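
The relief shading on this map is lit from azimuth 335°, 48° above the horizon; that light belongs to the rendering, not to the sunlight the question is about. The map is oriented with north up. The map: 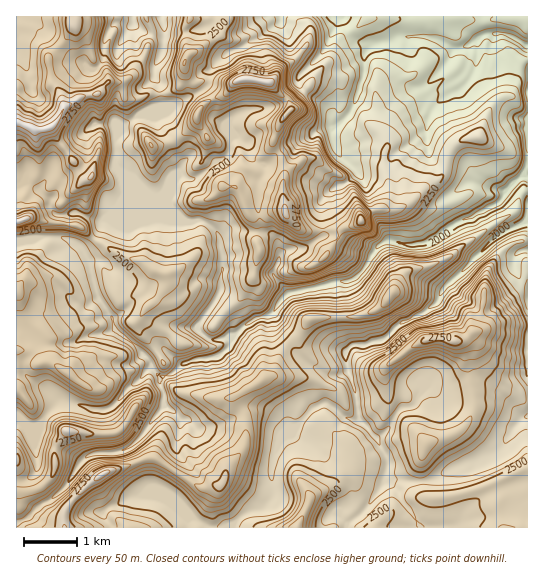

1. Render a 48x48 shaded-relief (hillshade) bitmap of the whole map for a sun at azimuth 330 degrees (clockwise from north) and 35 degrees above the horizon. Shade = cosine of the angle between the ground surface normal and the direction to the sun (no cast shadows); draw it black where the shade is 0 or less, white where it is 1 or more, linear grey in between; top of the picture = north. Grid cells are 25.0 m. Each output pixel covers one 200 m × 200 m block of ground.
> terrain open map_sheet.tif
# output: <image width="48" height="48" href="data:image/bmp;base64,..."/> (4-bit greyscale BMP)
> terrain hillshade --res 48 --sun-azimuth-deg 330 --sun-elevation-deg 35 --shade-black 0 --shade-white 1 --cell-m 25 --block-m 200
<image width="48" height="48" href="data:image/bmp;base64,Qk32BAAAAAAAAHYAAAAoAAAAMAAAADAAAAABAAQAAAAAAIAEAAATCwAAEwsAABAAAAAAAAAAAAAAABEREQAiIiIAMzMzAERERABVVVUAZmZmAHd3dwCIiIgAmZmZAKqqqgC7u7sAzMzMAN3d3QDu7u4A////AHzLl5qry7qZhUR7ze6ySZnMmJh4iJmamUjNpGibu7qZhTJYq97UJ4isqZiHeImZmWRs5xNXmqmYZUEleavJM2iLyqmYiIiZmZhD3mASWIh2aHMTaJmrhWd4u6u7u6mZiYuzTugQE1VXq6cyWKq7qYd3mpiKvMzKmEnIKO/ZUjWKzMpiR6zLqpiHiYY0eavNylnKMp3u7IebzNyUJpvLqpmIiZhCNXir3YnLQAI0ruqbvN22NYqqmZmJmZqFM0aJvKm8dDMwB+yau8y5RYmZmaqZmqqphURom5et27vLEK2qqZqpVXiZmaqne7u7umRWioWM3MveoBu4h3eJZWeJqYmYeLuqu5ZVd2ZpqXVs5waWZ3d3VEZ3iXiZdpqpqqhmZ1h4dUQk3meJq7unQyRmZ3mZd4mZmZh2eIdmVnh0bLrN3d3blURXiJqYZniZmZdmeJdWeJmXV6at3d7tyod4iJq6c0eIiHdlZomIupmHZ4dEm87t3KiIh5ve1xJFVWVVVYmqvLuqdmljJXvt3Ll3dnre/pICNERERJmZibu7lWeJh0fN3dp1VTRp3/2YiGVEM5mYh3iadmZ3m2Ns7e2VMyEAK//u7bhkQ4iYmYeImGZkOLU1nO7bh3ZAAG7//tqXZWeIiImHqoZlI7pTI77+3d7ZEAGe7uqIdlZ3iImImqh2UnuVMDzu7e7uswAa7utmdnZ3eImZmZh3ZVqnUxE0i83u6lMjzu52h6iJmJmpmImGZlmpZWIAACbe7ZQQK++nmMuaqZmYiZqpZVi7c3mEAABu7tyUAc/WmtyqmZiau6u7lmiqg1rMkgAb/t3uoS3qequYh2mrzLu7uHiqpkZoySAAvMzf/EO9qQEzREiqq7q7unipljM2m3AAA0RZ3tdJ3QAUV1aZmaqqmXeHdjNXrMgAAAIzat2lachXeWWJmZmYUzV3iXZXvN2lIhE0M1rcdcuYYiJ4mZmaljNpm7lWnN3LuYQkdkR8yJmYpRBIiYib3JZ5m7lmat29y7lTWIZHzJiJmmAniGeKvNuYm7hWVYu8uqumNodja3h5ibMniFRpmd25mrlUWImqqqq6ZXdlJGVXirYXiGNGl3vLqJuoV6qaqaq7hVVVQ2M0iso3mIZEdkeruWi8d5mamJq7pkRWZFQxV7t3usqXVneZqkJql5mZqIi8yoZndXqUAmmIrMzLZniZm3ACZ6uaqYiszdt3dazcIBMlWarMtUWJrNIANou6qYibzNyGVLzdogACNGiL20I1eKtSNnnKmZiKu8ynVaur24UTZnh2rbUAEUmGRWe6mZiJmrzKdZqqu92GZZqWatxyNBSpRWWrmIiJiau7pqqqmb3LpXu3WM79zGFLhnebmZh4mJqrp6qpeImr2VvLVI3+3cYmuIicqqqImpqqqarKdlaKzGnNpDfO3LyTi4ibuqqpmqq6qprMhERnvKjNymRqzLzHSqh4mpqpiIq6l5mrlkJGm6q8qqZHmrvKaLlmZ4iHd2Z4hpmqmFM2inm7eKk2mKu6eMuGZnd3d3ZURw=="/>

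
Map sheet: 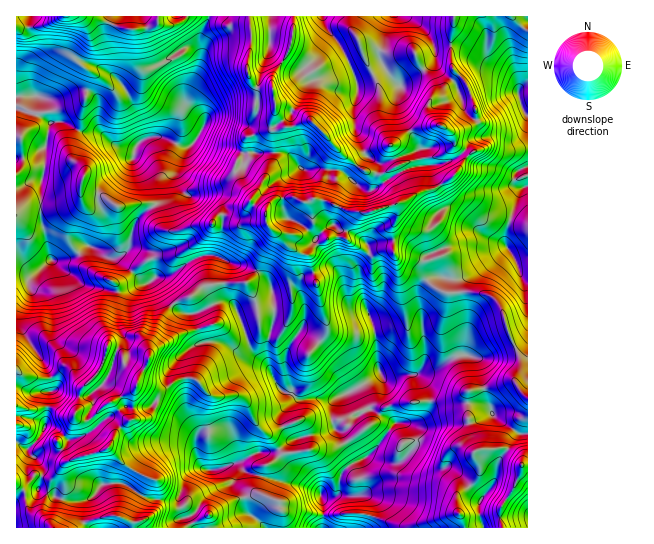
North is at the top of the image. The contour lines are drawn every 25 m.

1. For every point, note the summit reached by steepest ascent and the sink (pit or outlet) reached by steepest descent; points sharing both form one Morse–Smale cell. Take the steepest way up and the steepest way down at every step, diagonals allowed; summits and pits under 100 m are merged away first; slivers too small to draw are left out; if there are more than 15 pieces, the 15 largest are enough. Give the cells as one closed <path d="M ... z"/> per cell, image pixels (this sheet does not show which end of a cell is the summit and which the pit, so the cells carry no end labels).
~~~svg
<path d="M259 272l-2 0-4 7-7 4-24 0-20 4-8 8-15 5-6 5 8 7 14 3 8 27-13 6-9 9 0 5 6 20 0 29 10 18-2 16 1 9 5 12 4 3-10 0-7 6-7 18-6 8-30-4-18-12-8-2-18 2-11 14-8 2-19-1-24-9 4-24-8-10-6-3-1-5 16-19 4-23 0-14 5-3 0-4-3-9-11 2-23-8 1 157 344 0 6-14 0-15-4-3-27-1 3-2 1-16 6-9 21-12 18 7 14 0 4-3 13-15-1-14-8-8 15 5 27-5 17 1 26-11-7-14-6-36-8-7-14 0-23 13-19 6-13 0-9 4-8 0-4-6-27 16-15-27-21-21-16-9-5 2-10 17-2 27 3 11-2 3-3 0-7-9-8-20-1-18 6-22 2-14-4-24-3-6z"/><path d="M457 73l-14 20-9 4-6 8 0 8 9 12-24 4-19 15-25 7-14 8-9-2-40-41-24-11-7 2-4 22-23 8-1 4 2 16 16 14 0 6-14 25 14 9 2 14 6 8 0 5-10 17-6 16 11 8 4 10 3 28-8 28 0 12 5 18 11 17 3 0 2-3-3-11 2-27 12-19 19 9 21 21 15 27 27-16 4 6 8 0 9-4 13 0 5-4 5-13 0-11-6-54 8-14-13-16-19-8 19 2 11 4 7-3-1-4 2-3-8-19-18-7-8-7-3-13 23-13 14-3 16-9 11-11 8-14-13-12 0-5-4-7 8 0 15-7 2-3 0-11-11-28z"/><path d="M427 281l-8 12 6 54 0 11-5 13 14-2 23-13 9-1 8 2 5 6 6 36 7 14-26 11-17-1-23 5-16-4 6 11 0 10-13 15-4 3-14 0-18-7-16 8-11 13-3 17 26 2 4 3 0 15-5 14 140 0-2-7 1-15 15-23 5-12 0-5 7-1 0-67-12-15 0-5 4-7 0-14-13-28-4-18-10-14-19-5-27 1-12-5z"/><path d="M249 16l-39 0-7 14-3 8 0 27-13 29 0 11 17 16 0 5-9 16-6 5-7 0-15-8-12-3-13 4-7 9-2 8 23 18 1 27-21 19-8 29-13 8 31 26 9-7 12-1 8-4 22-15 10-2 10 1 16 8 10 1 14 6 8-21 8-12-1-8-5-5-2-14-14-9 14-25 0-6-16-14-2-18 2-3 23-7 0-11 4-12-3-16-2-2-16-1-7-13-1-9 4-15z"/><path d="M87 91l-10 0-18 8-13 0-7-3-21 0-2 2 0 272 6 5 17 4 12-2-6-12-18-27-7-13 0-11 11-21-3-10 9-11 16-12 10 11 7 2 15 12 37 7 23-9-30-25 13-8 8-29 21-19 0-23-11-14-13-8 1-6-19-6-12-11-4-7 0-25-6-9z"/><path d="M174 305l-7 6-12 22-6 12-1 17-9 15-4-6-10-6-4-13-14-5-7 23-15 15-18-17-5 1-11 9 2 12-5 3-3 33-5 11-12 12 1 5 6 3 8 10-4 24 24 9 19 1 8-2 11-14 18-2 8 2 18 12 30 4 6-8 7-18 7-6 10 0-4-3-5-12-1-9 2-16-10-18 0-29-6-20 0-5 9-9 13-6-8-27-2-2-10 0z"/><path d="M209 16l-23 0-5 7-8 2-15-2-5 4-14 2-22-2-28-11-27 0-23 11-22 0-1 70 23-1 7 3 13 0 18-8 10 0 6 2 6 9 1 28 15 15 19 6 8-11 16-4 24 11 7 0 6-5 9-16-1-8-16-13 0-11 13-29 0-27z"/><path d="M511 16l-56 0-2 5-2 17 1 29 13 15 4 8 7 20 0 11-6 6-19 4 4 7 0 5 13 12-8 14-11 11-16 9-14 3-23 13 3 13 8 7 18 7 9 20 24-8 41-1 6 2 2-16 14-39-6-7 0-8 3-4 10-5 0-51-3-1-6-17 0-7 9-4 0-55z"/><path d="M454 16l-63 0-6 11-2 18-4 8 5 14-27 16-12-29-18-25-4-12-29-1-1 17-4 17-17 28 3 25 12 4 19 9 43 43 6 0 14-8 22-6 22-16 24-4-9-12 0-8 6-8 7-2 15-18-5-16 0-23z"/><path d="M53 260l-4 1-20 18-1 4 3 10-11 21 1 15 20 29 8 17 2 2 11-8 5-1 18 17 15-15 7-23 14 5 4 13 10 6 4 6 9-15 1-17 6-12 9-18 9-10-13-20-6-6-8 5-24 8-32-5-8-3-12-11-7-2z"/><path d="M507 248l-28 21-14 8-32 0-5 5 19 11 36 0 10 4 6 6 10 32 11 22 0 14-4 7 0 5 11 14 1-116-7-4-5-16z"/><path d="M527 167l-9 4-3 4 0 8 6 7-14 39-2 16-6-2-41 1-24 8-1 10 4 12 4 3 24 0 14-8 28-21 9 13 5 16 4 3 3-1z"/><path d="M390 16l-67 1 4 12 18 25 12 29 27-16-5-14z"/><path d="M293 16l-44 1 2 33-4 19 2 9 6 9 17 0 0-9 19-32 2-13z"/><path d="M211 255l-14 2-30 19-12 2 18 26 21-9 12-10 16-2 24 0 7-4 4-8-14-6-10-1z"/>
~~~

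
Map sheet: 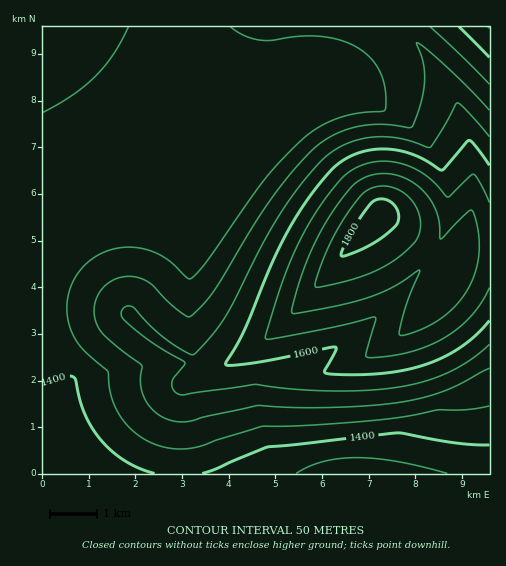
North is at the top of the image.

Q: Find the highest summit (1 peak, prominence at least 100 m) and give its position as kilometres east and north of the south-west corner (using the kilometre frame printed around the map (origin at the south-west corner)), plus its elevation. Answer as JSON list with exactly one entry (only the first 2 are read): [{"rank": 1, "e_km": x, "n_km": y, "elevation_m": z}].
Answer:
[{"rank": 1, "e_km": 7.21, "n_km": 5.61, "elevation_m": 1837}]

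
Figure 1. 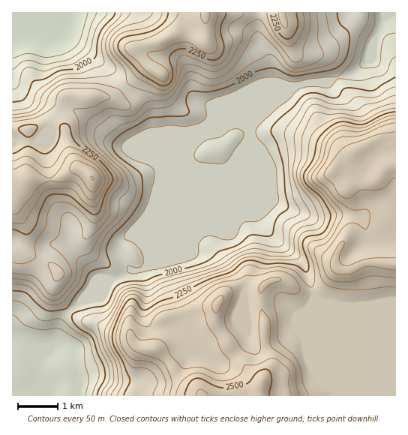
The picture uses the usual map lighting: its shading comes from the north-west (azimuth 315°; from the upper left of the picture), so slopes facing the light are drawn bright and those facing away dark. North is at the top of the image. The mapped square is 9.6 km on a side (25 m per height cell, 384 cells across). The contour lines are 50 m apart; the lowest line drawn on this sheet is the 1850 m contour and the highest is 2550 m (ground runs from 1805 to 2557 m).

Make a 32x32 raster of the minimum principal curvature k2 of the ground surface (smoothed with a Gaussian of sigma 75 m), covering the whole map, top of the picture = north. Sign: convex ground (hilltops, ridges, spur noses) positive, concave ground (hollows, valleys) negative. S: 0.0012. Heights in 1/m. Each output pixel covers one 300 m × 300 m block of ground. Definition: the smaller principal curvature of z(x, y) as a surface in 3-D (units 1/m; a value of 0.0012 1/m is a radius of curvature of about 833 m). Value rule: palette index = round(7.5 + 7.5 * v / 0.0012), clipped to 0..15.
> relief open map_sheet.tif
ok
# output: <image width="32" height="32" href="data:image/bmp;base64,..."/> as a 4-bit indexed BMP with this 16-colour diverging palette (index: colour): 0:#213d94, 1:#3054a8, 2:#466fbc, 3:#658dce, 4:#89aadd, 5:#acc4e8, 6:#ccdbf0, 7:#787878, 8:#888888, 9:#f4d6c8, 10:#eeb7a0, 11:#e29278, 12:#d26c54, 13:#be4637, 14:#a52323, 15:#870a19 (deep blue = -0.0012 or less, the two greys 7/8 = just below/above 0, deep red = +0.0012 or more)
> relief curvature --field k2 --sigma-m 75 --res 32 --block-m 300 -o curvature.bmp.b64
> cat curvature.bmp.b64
<image width="32" height="32" href="data:image/bmp;base64,Qk12AgAAAAAAAHYAAAAoAAAAIAAAACAAAAABAAQAAAAAAAACAAATCwAAEwsAABAAAAAAAAAAlD0hAKhUMAC8b0YAzo1lAN2qiQDoxKwA8NvMAHh4eACIiIgAyNb0AKC37gB4kuIAVGzSADdGvgAjI6UAGQqHAHd2dSd4dUeKhnZlV0dnd3eHd3YyM0RESmNFp2c1d3d3h3eFQ0VTRzIjVleIF3d3d4d2dCVoiHVWVlU1Y0d3d3dmVUEmmlh1d1iCVEVnd3d3ZVQ2UnpjRnVlM2hGd3d3d2d1NpJJNJd0dTVnRnd3d3dVRRAgKUGHZZgkdkVXdlZnVHxgVAlwdnaaQ3VHRERWVFRppRYAE4d2iUV4iQJnZmaGaKQ0YyEANFVbV6YFuIZ4h2dDdUV3dSACWXRAB5VHd1VEVoQmZ3d1cxNCApdYREU3ZlZlMXd3d1U0QzaDSGZ3d3ZDR3Mnd3d3dUV1IDRWd5ZUI2ZHNXd3d3dzQSQhRneIU0WVBnJ3d3d3diYyenVWeFZTqjVjd3d3d3YjaGh2hXpUdqtlRXd3d3d1FYqmZoVoM4mHQSV3dmZ3dDU0ZnVoM0NVMAJ3d3aYZ3RmZIiHZlZlUyJCR3d3ZoZWZnSaZnd4ZpZGZTIzRXdnR3Z0SVOJM0ZTVUmEdodnd3NliUUSR0JGZpd3RFNDNXd3M4hBVlRFWaeXUkNkBFMTd3IRF3VHSCWGRDI26QV4dSMAAAA2VUlFVGICd2MFZ1Z0TId2EjZEQzUxenMhJ6lUYVd3mXJHZWZUVqx2h0imZSF1RXhzOHd3Y1V3VWhGZEQFumVWZid3eHRDESIkWJVnFph2ZXkl"/>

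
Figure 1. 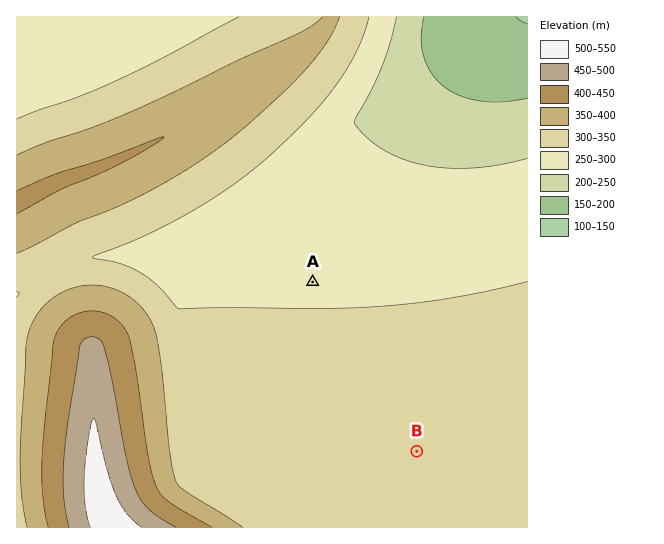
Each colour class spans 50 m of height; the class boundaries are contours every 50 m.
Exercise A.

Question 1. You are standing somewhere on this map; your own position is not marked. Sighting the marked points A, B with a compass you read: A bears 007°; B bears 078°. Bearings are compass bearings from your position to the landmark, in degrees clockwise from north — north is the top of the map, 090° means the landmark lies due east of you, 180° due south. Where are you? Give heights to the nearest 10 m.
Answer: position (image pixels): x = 289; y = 479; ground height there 320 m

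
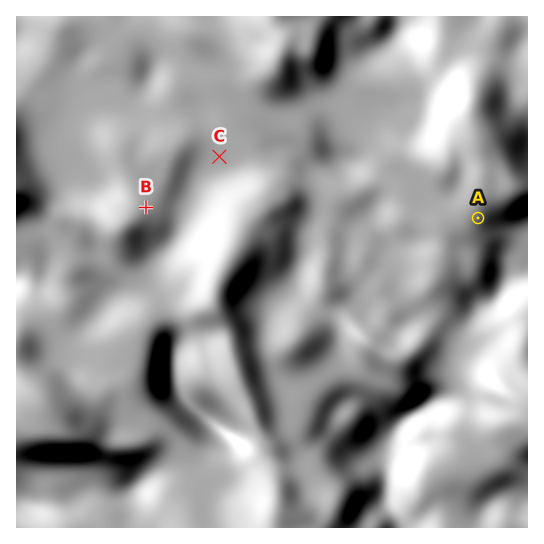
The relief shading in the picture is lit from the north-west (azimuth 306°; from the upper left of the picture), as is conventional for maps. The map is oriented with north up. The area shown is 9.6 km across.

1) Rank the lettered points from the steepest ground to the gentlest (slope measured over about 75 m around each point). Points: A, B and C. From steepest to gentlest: A B C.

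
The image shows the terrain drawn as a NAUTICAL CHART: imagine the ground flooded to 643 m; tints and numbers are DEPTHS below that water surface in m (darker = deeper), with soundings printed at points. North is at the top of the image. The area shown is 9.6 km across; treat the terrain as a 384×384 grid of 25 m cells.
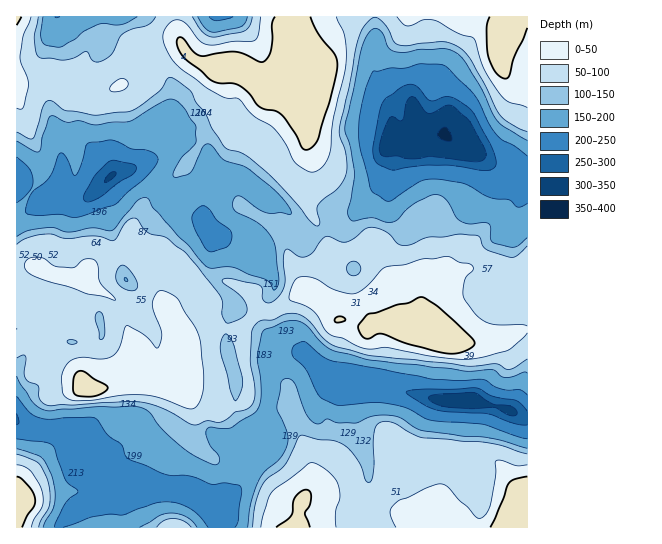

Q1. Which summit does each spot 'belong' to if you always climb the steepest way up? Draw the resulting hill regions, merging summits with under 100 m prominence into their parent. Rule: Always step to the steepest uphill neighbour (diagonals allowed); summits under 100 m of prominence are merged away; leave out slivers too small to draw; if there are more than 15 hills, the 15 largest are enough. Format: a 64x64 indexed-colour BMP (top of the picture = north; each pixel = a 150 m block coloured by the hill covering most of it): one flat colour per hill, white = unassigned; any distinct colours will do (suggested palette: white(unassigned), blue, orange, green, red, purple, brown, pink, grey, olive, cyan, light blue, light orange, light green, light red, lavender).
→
<image width="64" height="64" href="data:image/bmp;base64,Qk12CAAAAAAAAHYAAAAoAAAAQAAAAEAAAAABAAQAAAAAAAAIAAATCwAAEwsAABAAAAAAAAAA////ALR3HwAOf/8ALKAsACgn1gC9Z5QAS1aMAMJ34wB/f38AIr28AM++FwDox64AeLv/AIrfmACWmP8A1bDFAGZmZ3d3d3d3d3d3d3VVVVVVVVVVVVVVVVVVVVVVVVVVZmZmd3d3d3d3d3d3dVVVVVVVVVVVVVVVVVVVVVVVVVVmZmZnd3d3d3d3d3dEVVVVVVVVVVVVVVVVVVVVVVVVVWZmZmZmZ3d3d3d3RERFVVVVVVVVVVVVVVVVVVVVVVVVZmZmZmZmZ3d3d0REREVVVVVVVVVVVVVVVVVVVVVVVVVmZmZmZmZmRERERERERFVVVVVVVVVVVVVVVVVVVVVVVWZmZmZmZmREREREREREVVVVVVVVVVVVVVVVVVVVVVVVZmZmZmZmRERERERERERFVVVVVVVVVVVVVVVVVVVVVVVmZmZmZmREREREREREREVVVVVVVVVVVVVVVVVVVVVVVWZmZmYzM0RENERERERERVVVVVVVVVVVVVVVVVVVVVVVZmZmZjMzMzMzRERERERDJVVVVVVVVVVVVVVVVVVVVVVmZmZjMzMzMzM0RERDMzIiVVVVVVVVVVVVVVVVVVVVVWYzZmMzMzMzMzMzMzMzMiVVVVVVVVVVVVVVVVVVVVVVMzMzMzMzMzMzMzMzMzMiJVVVVVVVVVVVVVVVVVVVVVUzMzMzMzMzMzMzMzMzMyIlVVVVVVVVVVVVVVVVVVVVIjMzMzMzMzMzMzMzMzMyIiVVVVVVVVVVVVVVVVVVUiIiMzMzMzMzMzMzMzMzMzIiIlVVVVVVVVVVVVIiIiIiIiIzMzMzMzMzMzMzMzMzMiIiVVVVVVVVVVIiIiIiIiIiIjMzMzMzMzMzMzMzMzMyIiJVVVVVIiIiIiIiIiIiIiIiMzMzMzMzMzMzMzMzMzIiIlVVVVIiIiIiIiIiIiIiIiIzMzMzMzMzMzMzMzMzMiIiVVVVIiIiIiIiIiIiIiIiIjMzMzMzMzMzMzMzMzMyIiIlVVIiIiIiIiIiIiIiIiIiMzMzMzMzMzMzMzMzMyIiIiIiIiIiIiIiIiIiIiIiIiIzMzMzMzMzMzMzMzMzIiIiIiIiIiIiIiIiIiIiIiIiIjMzMzMzMzMzMzMzMzMiIiIiIiIiIiIiIiIiIiIiIiIiMzMzMzMzMzMzMzMzMyIiIiIiIiIiIiIiIiIiIiIiIiIzMzMzMzMzMzMzMzMzMiIiIiIiIiIiIiIiIiIiIiIiIjMzMzMzMzMzMzMzMzMyIiIiIiIiIiIiIiIiIiIiIiIiMzMzMzMzMzMzMzMzMzIiIiIiIiIiIiIiIiIiIiIiIiIzMzMzMzMzMzMzMzMzIiIiIiIiIiIiIiIiIiIiIiIiIjMzMzMzMzMzMzMzMzIiIiIiIiIiIiIiIiIiIiIiIiIiMzMzMzMzMzMzMzMzMiIiIiIiIiIiIiIiIiIiIiIiIiIzMzMzMzMzMzMzMzMyIiIiIiIiIiIiIiIiIiIiIiIiIjMzMzMzMzMzMzMzMzIiIiIiIiIiIiIiIiIiIiIiIiIiMzMzMzMzMzMzMzMzIiJEIiIiIiIiIiIiIiIiIiIiIiIzMzMzMzMzMzMzMzMiREIiIiIiIiIiIiIiIiIiIiIiIjMzMzMzMzMzMzMzMyREQiIiIiIiIiIiIiIiIiIiIiIiMzMzMzMzMzMzMzMzRERCIiIiERIiIiIiREQiIiIiIiIzMzMzMzMzMzMzMzREREQiIiEREREiIiRERERCIiIiIkMzMzMzMzMzMzMzREREREIiERERERIiJEREREQiIiIkREMzMzMzMzMzM0REREREQiERERERESIkREREREIiIiREQREREzMzMzM0RERERERBEREREREREiRERERERCIiJEERERERMzMzNERERERERBERERERERESJEREREREIiIkERERERETMzNEREREEREREREREREREREkRERERERCIiQRERERERETNEREREQRERERERERERERESREREREREIiJBERERERERERRERERBERERERERERERERJEREREREQkREEREREREREREUREREEREREREREREREREUREREREREREQRERERERERERFEREERERERERERERERERRERERERERERBERERERERERERERERERERERERERERERERFEREREREREERERERERERERERERERERERERERERERERERREREREREQRERERERERERERERERERERERERERERERERRERERERERBERERERERERERERERERERERERERERERERFEREREREREEREREREREREREREREREREREREREREREREUREREREREQRERERERERERERERERERERERERERERERFERERERERERBERERERERERERERERERERERERERERERFEREREREREREERERERERERERERERERERERERERERERFEREREREREREQRERERERERERERERERERERERERERERFERERERERERERBEREREREREREREREREREREREREREREUREREREREREREERERERERERERERERERERERERERERERREREREREREREQRERERERERERERERERERERERERERERFERERERERERERBEREREREREREREREREREREREREREREUREREREREREREERERERERERERERERERERERERERERERREREREREREREQRERERERERERERERERERERERERERERFERERERERERERBEREREREREREREREREREREREREREREURERERERERERE"/>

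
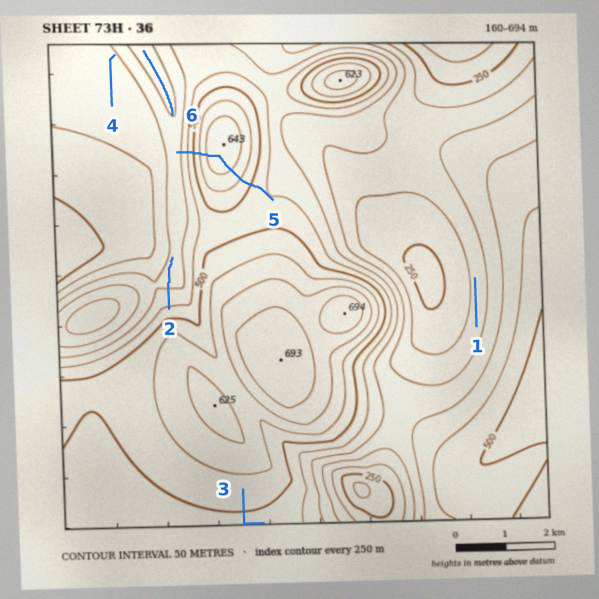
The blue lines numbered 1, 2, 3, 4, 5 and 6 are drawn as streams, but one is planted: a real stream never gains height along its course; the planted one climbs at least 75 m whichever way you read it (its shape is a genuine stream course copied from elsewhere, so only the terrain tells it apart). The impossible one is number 5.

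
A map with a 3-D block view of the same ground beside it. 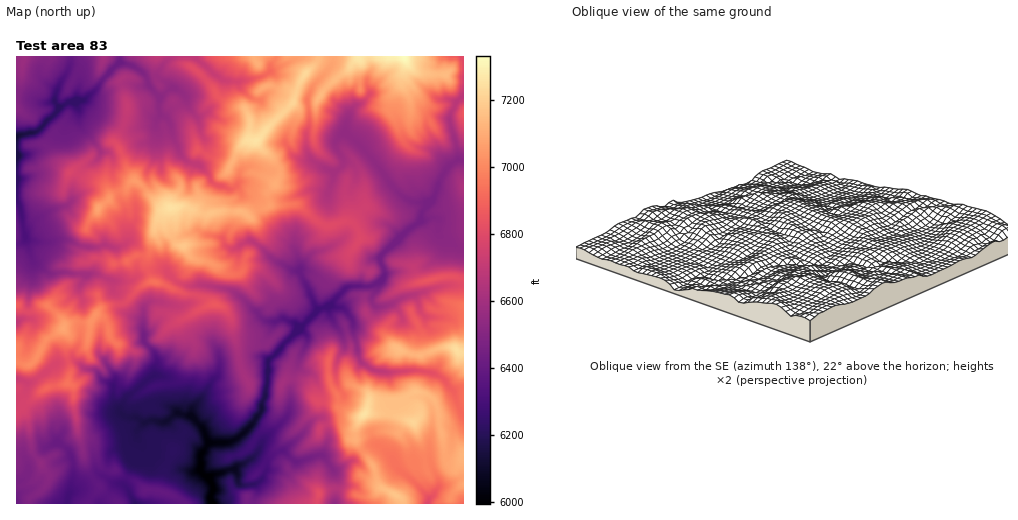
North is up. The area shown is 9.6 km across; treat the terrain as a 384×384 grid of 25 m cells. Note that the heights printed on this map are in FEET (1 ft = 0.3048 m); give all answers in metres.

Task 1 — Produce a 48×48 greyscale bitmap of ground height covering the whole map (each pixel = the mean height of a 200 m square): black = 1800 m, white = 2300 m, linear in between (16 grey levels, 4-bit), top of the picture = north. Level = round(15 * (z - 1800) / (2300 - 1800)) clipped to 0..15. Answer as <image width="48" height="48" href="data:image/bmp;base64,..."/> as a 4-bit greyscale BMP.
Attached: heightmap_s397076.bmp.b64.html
<image width="48" height="48" href="data:image/bmp;base64,Qk32BAAAAAAAAHYAAAAoAAAAMAAAADAAAAABAAQAAAAAAIAEAAATCwAAEwsAABAAAAAAAAAAAAAAABEREQAiIiIAMzMzAERERABVVVUAZmZmAHd3dwCIiIgAmZmZAKqqqgC7u7sAzMzMAN3d3QDu7u4A////AFVURERERDREREMRM1VWd3iHaJqru6mZqlVVRERERERERDIRM0RFZneHeJq7u6mZqlVVVEREREQzMyIRMjM0Vmd2aJq7qpqpq1VmVURERDMzMiERIjREVWZmZ5q6qaqqu1VlVVVUQzMzMyEjMiNEVVVmZ4q6mqqqu1ZVVVVUMzMzMyESMzM0RWVWeaqqqqqru2ZVVWVUMzMzMzIREjM0VWZmirqqqqqru2ZlVWZUMzMzMzISIiM0VlZ3m7qqu7urundmVnZDMzIiIyIjMyJERWZ3m7u7u8u7qod2ZnVDMyMiIiIjNEM1VWd4q8zLvMy7qYh3Z3ZDMzMzIiIzRVQ1VWeJqrzLu8y7qYiIiIdUMzMzMzM0RWU1ZWiJmqzLu7u6mYiZmZdkNDMzMzM0RWZFZneJmquqq7uqmYiImZhlREMzNEREVmZEZmeJmpmYmaqZmpqYiYdmVVQzRFVUVmZEZmeJiYiIiImZq6qpiIiGd2ZEVWZlVmVDVmeJiHiaqquqvKqpmZmImXZVZmZlZmZURVZ4d2iru7u7zJmqqqqZmXVnd3dmZ2ZlRFVnZmeauqqqu5maq6qpmHVnd3dmd2ZVVDRWVVeJmZmZqoiJqqqqmHZ3iId3d2ZVRERVVVZ4iJmZmYiZqpmqiHZ3eIiIh2VVVVRERGdneJiZmYiamYiZiId3d4iJh2ZmZVRERWZmd4iJmXd4mIiYiIh4iIiIdmdmZlRVRWZnd3eImWZniHeIeImZmId3d4d3ZlVWVVVVeIiIiFVWZnZ3iIiZiZiZmZh3ZVVmZ3ZlZ4iIiFVVZ3d4mZmYiaqqqZh2ZVVneHdld3d3d1RVZniIiZmZmruqmZh2ZmZ3iIdlZ3dmZkRVVmd3eImqq7upmIh3dmd3eId1VmZmZkRVVniIiIm7u7upmYiHdmd4eIiGVWZmZkRVVomYmIm8y7qqqpmYd3eIiIh3ZVVmZkRVZ4mpmZm8zLu7urupiIiIiIh3ZlVVZkVVZnmqmZm8zMy7u7uqmZiHeIh3ZmVWZkVWZniqqZq8zLu7uqqqqZh3d4h3ZlVVZkVmd3iaqqq7u6uqmaq7qoh3d3d2ZmZVZjVmeIiZmqqqqqqZmaq7uph3d3dmZmZlZkVWeIiJmamYmYiKuqq7uoh3d3dmZmZlZjVWd4h4iZiIiHeJq6q7qYd3dnZmZ3dmVjRVZmd3iId3d4iJq7u7qYeHZmZmeIh2ZjVVVVZniHdmd4iJq8zLqYiHZmZniZh3diNFVVVnh3dmZ4iJq8zLqpiHZmZnmamId0Q0VVVWd3dmZ3eJmrzMuqmXZmZ4qqmYeFVDRERVZ3ZmZ3eImru8y6modneKqqqYeFVUMzRVZ3ZmZmeImrurzLqph3iaqrqpeFVUNDNFZ3ZmZmeJmqqrvLq6mIiau7qYh1VURERFZ2ZmZmeIiJq7u7q7qqmau7qqqGVVRFVVZ2ZmZniIiImqq8u7u7qrvLu7uWZVVFVlVmVmd4iIiZqpq8y7vMu8zMy7uWZVVVVmVWZ3d4eJmau6q7u7vMzMzcy6qQ=="/>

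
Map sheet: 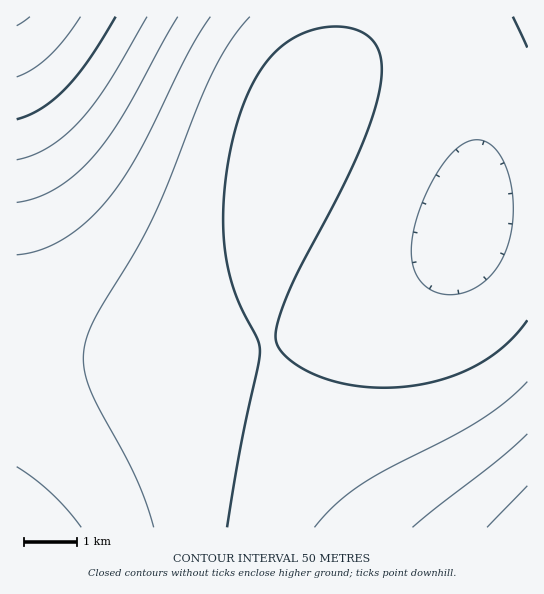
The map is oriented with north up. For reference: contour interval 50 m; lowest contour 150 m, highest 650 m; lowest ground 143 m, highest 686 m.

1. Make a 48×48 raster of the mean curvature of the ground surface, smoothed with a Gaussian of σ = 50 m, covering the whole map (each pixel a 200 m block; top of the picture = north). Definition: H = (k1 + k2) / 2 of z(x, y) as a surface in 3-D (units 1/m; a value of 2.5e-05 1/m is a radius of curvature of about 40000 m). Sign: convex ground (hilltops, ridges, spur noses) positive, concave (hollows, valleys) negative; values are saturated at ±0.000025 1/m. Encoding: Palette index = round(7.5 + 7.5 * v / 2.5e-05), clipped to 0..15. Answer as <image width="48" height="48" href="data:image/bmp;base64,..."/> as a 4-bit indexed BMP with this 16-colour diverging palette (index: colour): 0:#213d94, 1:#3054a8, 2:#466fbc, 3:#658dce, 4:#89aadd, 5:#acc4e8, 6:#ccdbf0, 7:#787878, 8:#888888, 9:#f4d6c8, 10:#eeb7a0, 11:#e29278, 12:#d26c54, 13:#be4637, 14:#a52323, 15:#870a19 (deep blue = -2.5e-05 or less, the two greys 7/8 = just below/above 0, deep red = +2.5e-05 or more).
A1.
<image width="48" height="48" href="data:image/bmp;base64,Qk32BAAAAAAAAHYAAAAoAAAAMAAAADAAAAABAAQAAAAAAIAEAAATCwAAEwsAABAAAAAAAAAAlD0hAKhUMAC8b0YAzo1lAN2qiQDoxKwA8NvMAHh4eACIiIgAyNb0AKC37gB4kuIAVGzSADdGvgAjI6UAGQqHAHd3d3d3d3d3eIiIiIiIiIiIiIiIiHd3d3eIiIiIiIiIiIiIiIiIiIiIh3d3d3d3d4iIiIiIiIiIiIiIiIiIiHd3d3d3d3d3ZoiIiIiIiIiIiIiIiIiId3d3d3d3d3ZmZoiIiIiIiIiIiIiIiIiHd3d3d3d3ZmZmZoiIiIiIiIiIiIiIiIiHd3d3d3ZmZmZmVYiIiIiIiIiIiIiIiIiHd3d3dmZmZmZVVYiIiIiIiIiIiIiIiIiHd3d2ZmZmZVVVVIiIiIiIiIiIiIiIiIiHd3dmZmZlVVVURIiIiIiIiIiIiIiIiIiHd3dmZmVVVVRERIiIiIiIiIiIiIiIiIiHd3ZmZlVVVEREM4iIiIiIiIiIiIiIiIiHd3ZmZVVVREQzM4iIiIiIiIiIiIiIiIiHd3ZmVVVEREMzMoiImZmZmIiIiIiImYiHd2ZmVVREQzMyIoiJmZmZmZmZmZmZmZiHd2ZlVVREMzMiIYiJmZmZmZmZmZmZmZiHd2ZlVURDMyIiEYiJmZmZmZmZmZmZmZiId2ZlVEQzMiIREIiJmZmZmZmZmZmZmZmId2ZVVEQzIiERAIiJmZmZmZmZmZmZmZmId2ZVVEMyIhEQAIiJmZmZmZmZmZmZmpmId2ZVRDMyIREAAIiImZmZmZmZmZmqqpmId2ZVRDMiIRAAAIiImZmZmZmZmaqqqqmYd2ZVRDMiEQAAAIiImZmZmZmZqqqqqqmYd2ZVQzIhEAAAAIiIiZmZmZmqqqqqqqmYh2ZVQzIhEAAAAIiIiJmZmZmqqqqqu6qYh3ZVQzIhEAAAAHd4iIiZmZqqqqu7u7qpiHZlRDMhEAAAAGd3eIiJmZqqqru7vLupmHdlVDMiEAAAAGZnd4iImZqqq7u8zMu6mIdmVEMiEQAAAFZmd3iImZqqu7vMzcy6qYd2VUMyEQAAAFVWZ3eIiZqqu7zM3dy7qZh2ZUQyIQAAAEVVZnd4iZqqu8zN3t3LqpiHZVQyIQAAAERFVmd4iZqru8zd7u3MupmHZlQzIRAAADNEVWd4iZqrvM3e7u7cu6mIdlRDIRAAACM0VWZ3iZqrvM3e7/7dy6mYdmVDIhAAACI0RVZ3iJqrvN3u//7ty7qYd2VEMhAAABIzRFZniJqrzN3v///t3LqZh2VUMhEAABEjNFVniJqrzN7v///+3Luph3ZUMiEAAAEiNEVneJqrzN7////+3cupmHZUQyEAAAESM0VmeJqrzd7/////7cu6mHZlQyEQAAASI0VmeJqrze7/////7dy6mIdlQyIQAAABI0RWeJqrze7/////7ty6qYdlRDIQAAABIzRWeJqrze///////tzLqYdmVDIRAAABEjRWeJmrze///////u3LqZh2VDMhAAAAEjRWeImrze///////+3Luph2VUMhEAAAEjRWZ4mrze///////+3cuph3ZUMiEAAAEjNFZ4mrze///////+7cuqmHZUQyEQAAASNFZ4mrze////////7cu6mHZlQzIQAAASNFZ4mrze////////7cy6mIdlRDIg=="/>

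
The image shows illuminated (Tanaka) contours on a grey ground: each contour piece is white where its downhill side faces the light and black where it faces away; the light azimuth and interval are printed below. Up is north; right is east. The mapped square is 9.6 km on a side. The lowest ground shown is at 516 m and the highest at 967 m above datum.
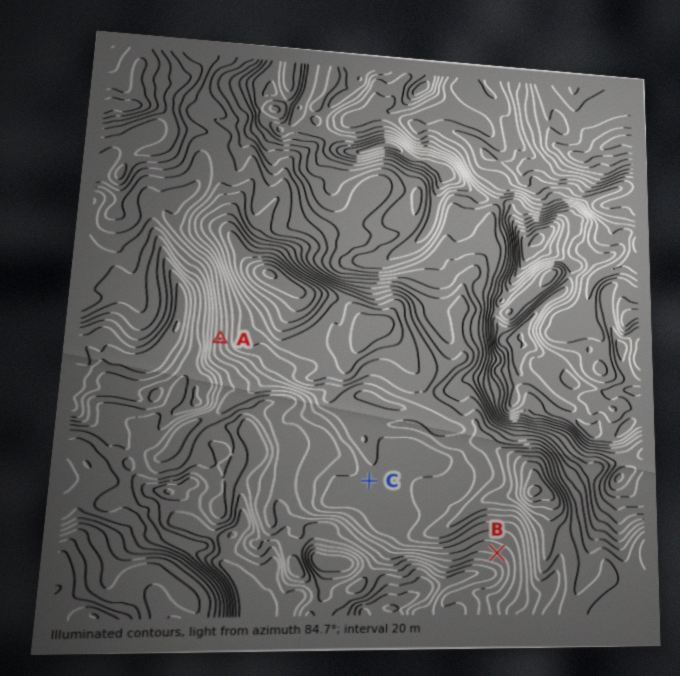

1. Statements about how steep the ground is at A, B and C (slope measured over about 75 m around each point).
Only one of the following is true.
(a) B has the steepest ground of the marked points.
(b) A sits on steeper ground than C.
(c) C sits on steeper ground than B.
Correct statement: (b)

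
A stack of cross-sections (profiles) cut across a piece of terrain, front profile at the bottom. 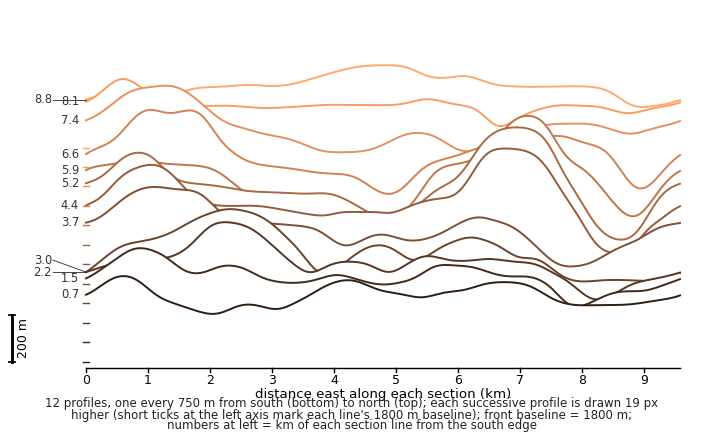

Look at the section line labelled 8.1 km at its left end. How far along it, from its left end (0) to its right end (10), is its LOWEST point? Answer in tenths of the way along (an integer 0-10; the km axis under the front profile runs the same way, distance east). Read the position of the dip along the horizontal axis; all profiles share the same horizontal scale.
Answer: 7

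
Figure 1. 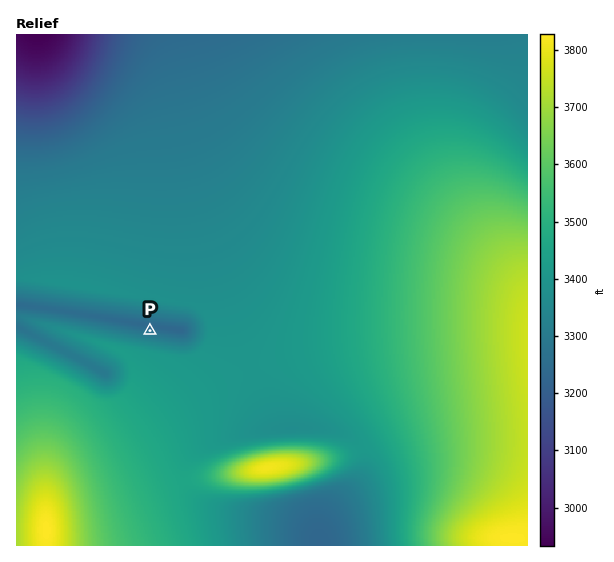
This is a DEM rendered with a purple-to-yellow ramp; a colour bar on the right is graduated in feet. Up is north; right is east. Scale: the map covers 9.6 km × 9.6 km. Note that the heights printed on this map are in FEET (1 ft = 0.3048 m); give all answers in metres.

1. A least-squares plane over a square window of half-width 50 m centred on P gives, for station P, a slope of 7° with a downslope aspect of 10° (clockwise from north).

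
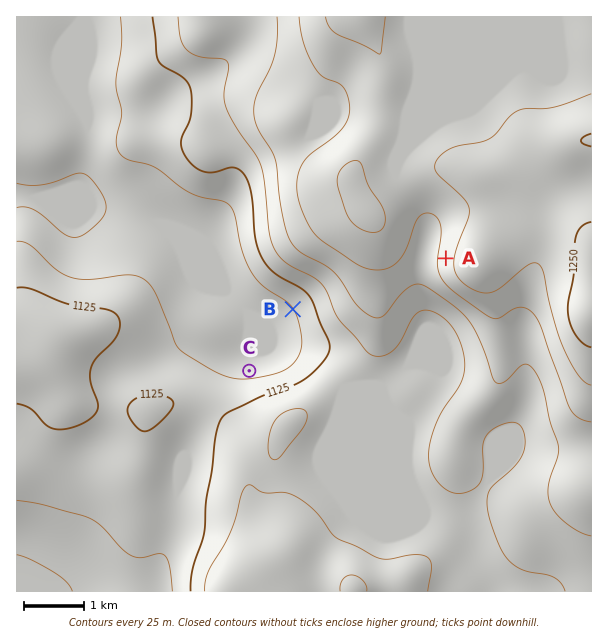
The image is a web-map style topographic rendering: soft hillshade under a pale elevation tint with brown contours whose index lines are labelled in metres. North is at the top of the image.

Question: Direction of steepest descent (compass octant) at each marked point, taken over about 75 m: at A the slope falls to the W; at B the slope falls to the SW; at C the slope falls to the N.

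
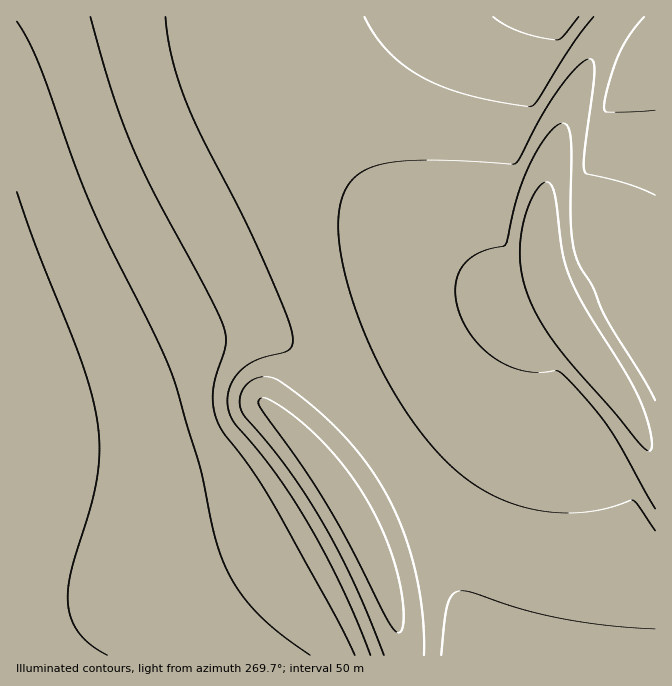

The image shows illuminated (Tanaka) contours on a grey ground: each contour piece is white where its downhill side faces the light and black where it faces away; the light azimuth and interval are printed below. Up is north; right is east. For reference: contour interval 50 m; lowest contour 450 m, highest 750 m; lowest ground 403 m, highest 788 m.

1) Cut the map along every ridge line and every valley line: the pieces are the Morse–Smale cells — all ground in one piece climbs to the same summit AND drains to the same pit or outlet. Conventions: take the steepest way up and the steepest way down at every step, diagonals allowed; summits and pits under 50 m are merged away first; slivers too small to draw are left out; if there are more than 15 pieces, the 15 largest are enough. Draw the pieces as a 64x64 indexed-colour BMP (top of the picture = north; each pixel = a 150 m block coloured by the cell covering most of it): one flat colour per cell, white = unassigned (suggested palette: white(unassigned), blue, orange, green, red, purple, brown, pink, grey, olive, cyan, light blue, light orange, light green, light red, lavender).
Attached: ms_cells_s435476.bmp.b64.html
<image width="64" height="64" href="data:image/bmp;base64,Qk12CAAAAAAAAHYAAAAoAAAAQAAAAEAAAAABAAQAAAAAAAAIAAATCwAAEwsAABAAAAAAAAAA////ALR3HwAOf/8ALKAsACgn1gC9Z5QAS1aMAMJ34wB/f38AIr28AM++FwDox64AeLv/AIrfmACWmP8A1bDFACIiIiIiIiIiIiIiIiIiIiIiIiImZmZmMzMzMzMzMzMzIiIiIiIiIiIiIiIiIiIiIiIiIiZmZmMzMzMzMzMzMzMiIiIiIiIiIiIiIiIiIiIiIiIiZmZmYzMzMzMzMzMzMyIiIiIiIiIiIiIiIiIiIiIiIiJmZmZjMzMzMzMzMzMzIiIiIiIiIiIiIiIiIiIiIiIiImZmZmMzMzMzMzMzMzMiIiIiIiIiIiIiIiIiIiIiIiImZmZmMzMzMzMzMzMzMyIiIiIiIiIiIiIiIiIiIiIiIiZmZmYzMzMzMzMzMzMzIiIiIiIiIiIiIiIiIiIiIiIiJmZmZjMzMzMzMzMzMzMiIiIiIiIiIiIiIiIiIiIiIiJmZmZjMzMzMzMzMzMzMyIiIiIiIiIiIiIiIiIiIiIiImZmZmMzMzMzMzMzMzMzIiIiIiIiIiIiIiIiIiIiIiIiZmZmYzMzMzMzMzMzMzMiIiIiIiIiIiIiIiIiIiIiIiZmZmYzMzMzMzMzMzMzMyIiIiIiIiIiIiIiIiIiIiIiJmZmZjMzMzMzMzMzMzMzIiIiIiIiIiIiIiIiIiIiIiJmZmZjMzMzMzMzMzMzMzMiIiIiIiIiIiIiIiIiIiIiImZmZmMzMzMzMzMzMzMzMyIiIiIiIiIiIiIiIiIiIiImZmZmMzMzMzMzMzMzMzMzIiIiIiIiIiIiIiIiIiIiIiZmZmYzMzMzMzMzMzMzMzMiIiIiIiIiIiIiIiIiIiIiIiZmYzMzMzMzMzMzMzMzMyIiIiIiIiIiIiIiIiIiIiIiImYzMzMzMzMzMzMzMzMzIiIiIiIiIiIiIiIiIiIiIiIiIjMzMzMzMzMzMzMzMzMiIiIiIiIiIiIiIiIiIiIiIiIhEzMzMzMzMzMzMzMzMyIiIiIiIiIiIiIiIiIiIiIiIhEREzMzMzMzMzMzMzM3IiIiIiIiIiIiIiIiIiIiIiIhERERMzMzMzMzMzMzMzciIiIiIiIiIiIiIiIiIiIiIiERERETMzMzMzMzMzMzdyIiIiIiIiIiIiIiIiIiIiIiEREREREzMzMzMzMzMzd3IiIiIiIiIiIiIiIiIiIiIiERERERERMzMzMzMzMzN3cRERIiIiIiIiIiIiIiIiIiERERERERETMzMzMzMzN3dxEREREiIiIiIiIiIiIiIiEREREREREREzMzMzMzN3d3ERERERESIiIiIiIiIiIiERERERERERETMzMzMzM3d3cRERERERERIiIiIiIiIiEREREREREREREzMzMzM3d3dxERERERERERIiIiIiIiERERERERERERERMzMzM3d3d3ERERERERERERIiIiIhEREREREREREREREzMzM3d3d3cRERERERERERERERERERERERERERERERERMzMzV3d3dxEREREREREREREREREREREREREREREREREzMzVVV3d3EREREREREREREREREREREREREREREREREREzVVVVVVURERERERERERERERERERERERERERERERERERFVVVVVVREREREREREREREREREREREREREREREREURBEVVVVVVVEREREREREREREREREREREREREREREREURERFVVVVVVURERERERERERERERERERERERERERERFEREREVVVVVVVRERERERERERERERERERERERERERERFERERERVVVVVVVERERERERERERERERERERERERERERRERERERFVVVVVVURERERERERERERERERERERERERERREREREREVVVVVVVRERERERERERERERERERERERERERRERERERERVVVVVVVEREREREREREREREREREREREREURERERERERFVVVVVVUREREREREREREREREREREREREUREREREREREVVVVVVVREREREREREREREREREREREREURERERERERERVVVVVVVEREREREREREREREREREREREURERERERERERFVVVVVVUREREREREREREREREREREREUREREREREREREVVVVVVVREREREREREREREREREREREURERERERERERERVVVVVVVEREREREREREREREREREREUREREREREREREREVVVVVVUREREREREREREREREREREURERERERERERERERVVVVVVRERERERERERERERERERERRERERERERERERERFVVVVVVERERERERERERERERERERRERERERERERERERERVVVVVURERERERERERERERERERRERERERERERERERERFVVVVVRERERERERERERERERERREREREREREREREREREVVVVVVERERERERERERERERERFERERERERERERERERERFVVVVURERERERERERERERERFEREREREREREREREREREVVVVVRERERERERERERERERFERERERERERERERERERERFVVVVEREREREREREREREREUREREREREREREREREREREVVVVUREREREREREREREREURERERERERERERERERERERVVVVRERERERERERERERERREREREREREREREREREREREVVVVERERERERERERERERRERERERERERERERERERERERFVVURERERERERERERERFEREREREREREREREREREREREVVVREREREREREREREREURERERERERERERERERERERERFVV"/>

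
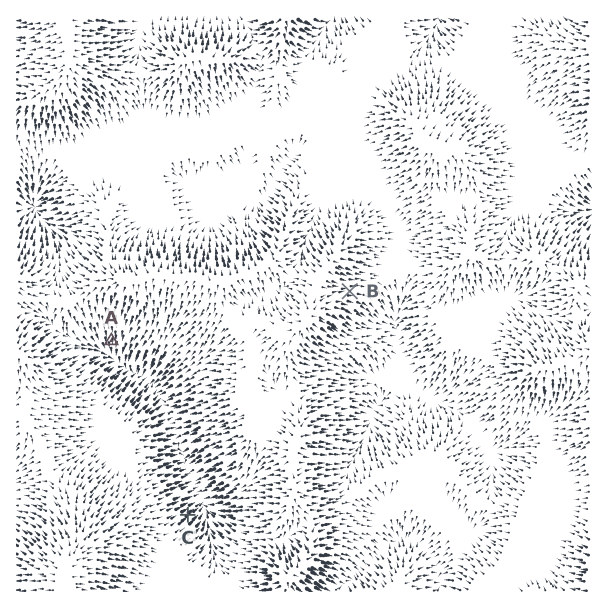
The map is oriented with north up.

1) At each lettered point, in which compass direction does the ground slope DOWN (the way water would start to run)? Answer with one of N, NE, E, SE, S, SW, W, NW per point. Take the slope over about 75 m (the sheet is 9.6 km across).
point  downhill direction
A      S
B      E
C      NE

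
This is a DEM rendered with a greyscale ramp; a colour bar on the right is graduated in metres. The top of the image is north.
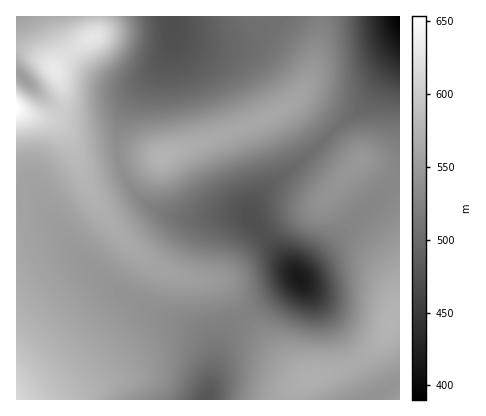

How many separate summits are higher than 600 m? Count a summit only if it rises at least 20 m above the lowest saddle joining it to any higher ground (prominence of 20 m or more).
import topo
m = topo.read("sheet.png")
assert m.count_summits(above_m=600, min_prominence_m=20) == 1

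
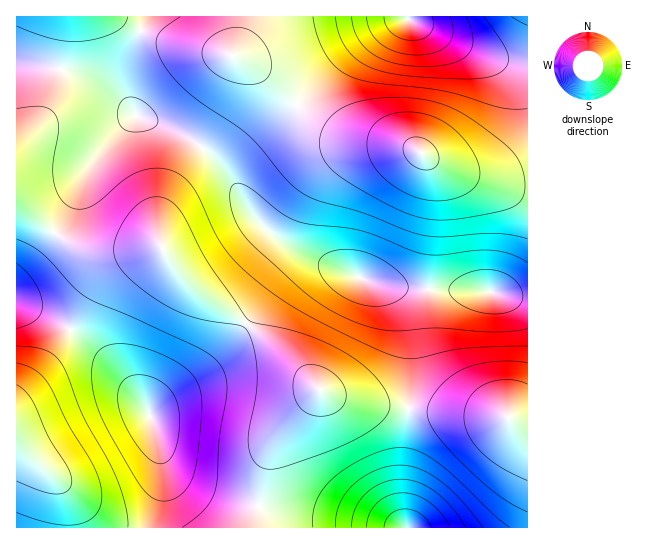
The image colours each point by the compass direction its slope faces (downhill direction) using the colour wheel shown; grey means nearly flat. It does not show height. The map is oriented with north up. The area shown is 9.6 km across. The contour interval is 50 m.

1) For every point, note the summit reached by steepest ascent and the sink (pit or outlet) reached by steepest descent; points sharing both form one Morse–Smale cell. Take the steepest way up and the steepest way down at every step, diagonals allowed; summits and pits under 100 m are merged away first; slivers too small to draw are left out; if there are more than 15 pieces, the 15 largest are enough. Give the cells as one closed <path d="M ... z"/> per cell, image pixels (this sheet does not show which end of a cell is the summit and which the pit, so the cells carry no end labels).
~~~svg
<path d="M21 64l-5 1 0 138 33 26 30 18 16 4 28 0 31-6 7 2 12 20 20 21 70 48 62 57 18 7 28 5 131 11 16 7 10-1-1-125-42-6-70-2-24-2-26-7-54-23-29-16-15-10-19-22-24-40-13-14-21-16-27-14-26-9-19-21-25-16-31-10z"/><path d="M243 16l-226 0-1 47 46 6 31 10 25 16 19 21 26 9 27 14 21 16 13 14 24 40 19 22 15 10 29 16 54 23 26 7 24 2 70 2 34 6 9 0-1-110-26-3-38-9-24-10-26-17-19-5-48-8-25-11-15-11-41-38-33-20 9-20z"/><path d="M17 204l-1 98 46 22 25 17 38 38 24 34 10 30 4 23 0 19-8 42 96 1 6-15 8-47 6-16 9-16 39-43 0-2-56-53-70-48-20-21-12-20-7-2-31 6-28 0-12-3-22-11z"/><path d="M527 16l-282 0-4 19-9 20 27 16 47 42 28 18 23 6 37 6 19 5 26 17 24 10 38 9 26 3z"/><path d="M319 389l-34 38-14 23-6 16-5 35-7 27 275-1-1-104-9 0-16-7-131-11-28-5z"/><path d="M17 303l-1 139 44 43 7 17 1 25 86 1 9-43 0-19-8-37-11-26-28-34-29-28-25-17z"/><path d="M17 443l-1 84 51 1 0-26-7-17z"/>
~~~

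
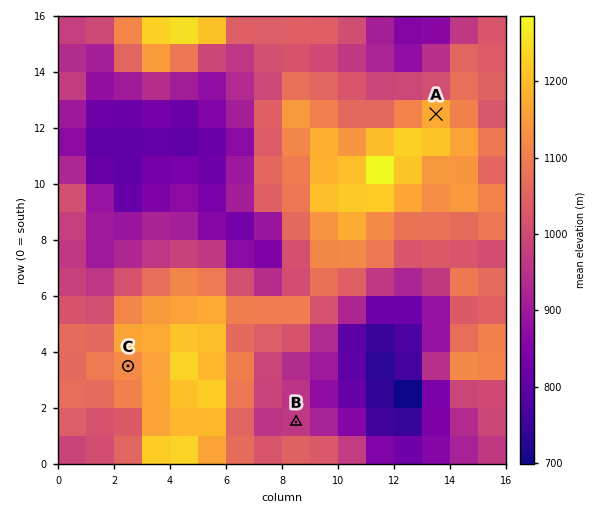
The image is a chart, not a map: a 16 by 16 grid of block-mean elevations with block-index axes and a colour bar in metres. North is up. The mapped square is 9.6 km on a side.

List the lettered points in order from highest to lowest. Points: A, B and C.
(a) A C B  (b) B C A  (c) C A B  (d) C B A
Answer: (a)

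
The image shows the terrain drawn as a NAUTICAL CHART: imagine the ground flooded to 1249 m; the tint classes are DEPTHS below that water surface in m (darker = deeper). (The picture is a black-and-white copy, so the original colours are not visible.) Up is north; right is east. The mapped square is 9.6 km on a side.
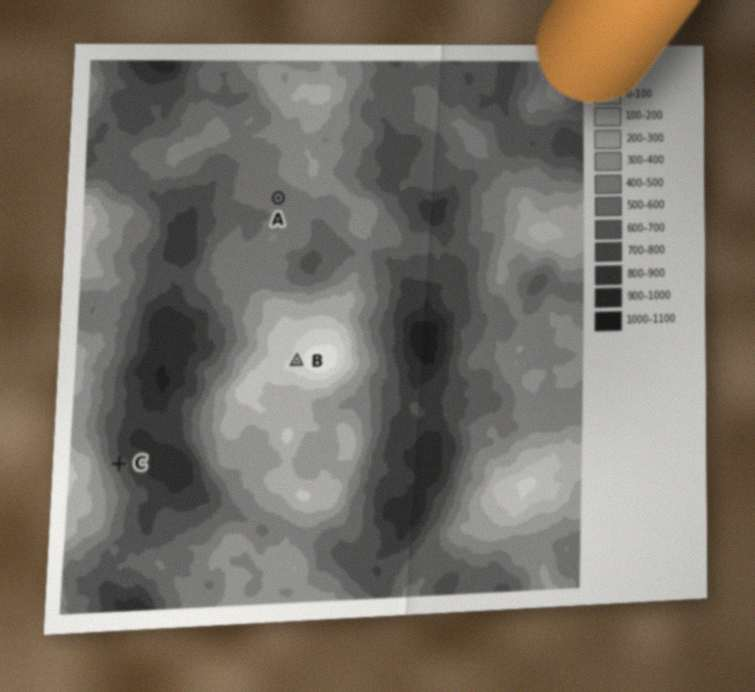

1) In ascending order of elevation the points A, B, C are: C A B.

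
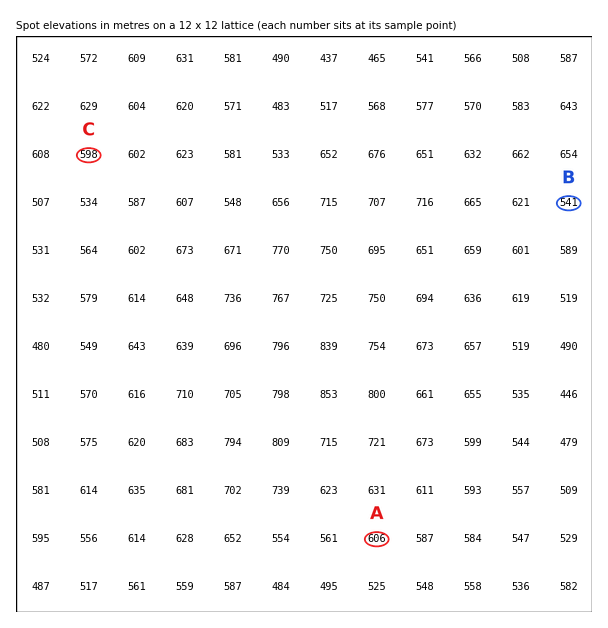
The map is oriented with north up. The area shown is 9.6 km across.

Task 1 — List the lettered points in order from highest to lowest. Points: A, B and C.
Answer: A C B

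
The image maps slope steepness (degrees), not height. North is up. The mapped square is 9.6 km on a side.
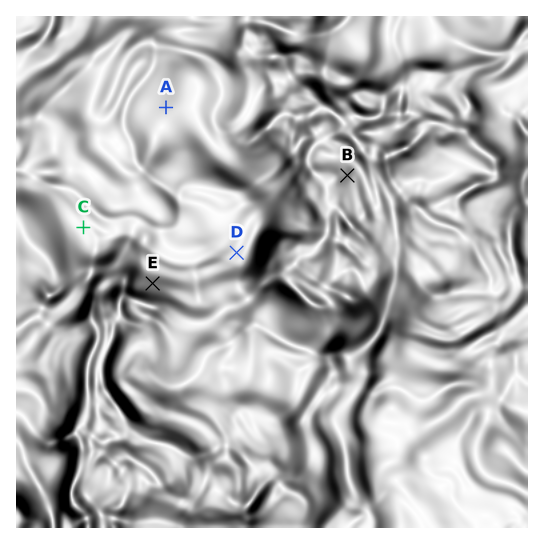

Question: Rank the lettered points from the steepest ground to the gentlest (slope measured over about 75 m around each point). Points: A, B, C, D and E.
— E B A D C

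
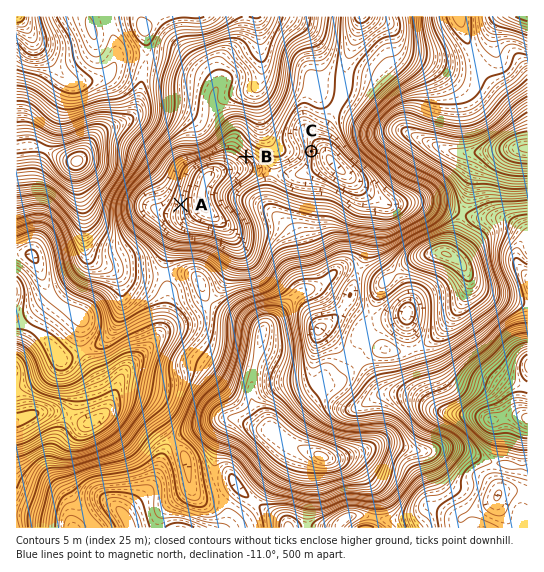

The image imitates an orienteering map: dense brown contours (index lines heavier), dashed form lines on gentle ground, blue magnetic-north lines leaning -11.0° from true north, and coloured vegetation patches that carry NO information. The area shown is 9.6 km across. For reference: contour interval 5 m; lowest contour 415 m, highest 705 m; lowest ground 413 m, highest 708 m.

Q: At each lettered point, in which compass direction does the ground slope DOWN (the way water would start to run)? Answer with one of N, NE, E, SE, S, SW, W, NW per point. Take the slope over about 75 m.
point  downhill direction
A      E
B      SW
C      E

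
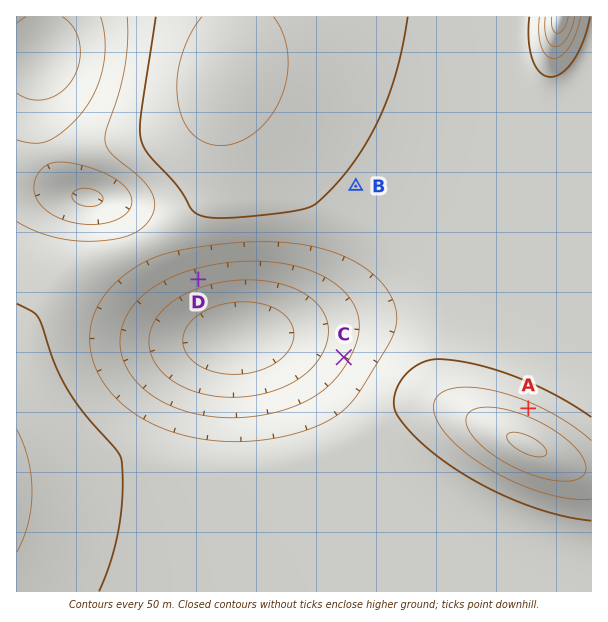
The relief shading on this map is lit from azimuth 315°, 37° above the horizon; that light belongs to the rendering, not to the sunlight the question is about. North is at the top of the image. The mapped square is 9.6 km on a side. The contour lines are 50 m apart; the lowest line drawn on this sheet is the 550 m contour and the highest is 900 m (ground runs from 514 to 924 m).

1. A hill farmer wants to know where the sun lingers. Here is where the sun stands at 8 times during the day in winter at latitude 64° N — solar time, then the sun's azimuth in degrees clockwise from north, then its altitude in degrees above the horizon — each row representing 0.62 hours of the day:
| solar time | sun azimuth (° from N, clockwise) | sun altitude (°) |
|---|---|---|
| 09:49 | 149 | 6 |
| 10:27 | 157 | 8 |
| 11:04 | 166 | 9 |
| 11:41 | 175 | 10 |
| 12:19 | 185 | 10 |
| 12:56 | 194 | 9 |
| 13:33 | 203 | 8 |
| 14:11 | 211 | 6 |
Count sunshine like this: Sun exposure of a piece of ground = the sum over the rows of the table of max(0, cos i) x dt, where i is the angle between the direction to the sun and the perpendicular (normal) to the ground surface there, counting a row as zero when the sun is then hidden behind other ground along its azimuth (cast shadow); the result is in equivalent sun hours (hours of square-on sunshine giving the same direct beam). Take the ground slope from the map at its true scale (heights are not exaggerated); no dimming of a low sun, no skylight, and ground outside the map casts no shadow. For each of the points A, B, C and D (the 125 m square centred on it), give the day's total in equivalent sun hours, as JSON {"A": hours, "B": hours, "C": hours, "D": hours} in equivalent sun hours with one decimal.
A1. {"A": 0.0, "B": 0.8, "C": 0.5, "D": 1.4}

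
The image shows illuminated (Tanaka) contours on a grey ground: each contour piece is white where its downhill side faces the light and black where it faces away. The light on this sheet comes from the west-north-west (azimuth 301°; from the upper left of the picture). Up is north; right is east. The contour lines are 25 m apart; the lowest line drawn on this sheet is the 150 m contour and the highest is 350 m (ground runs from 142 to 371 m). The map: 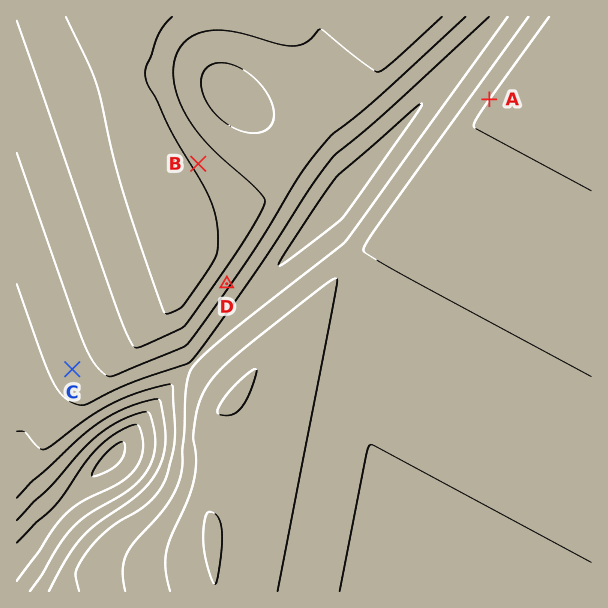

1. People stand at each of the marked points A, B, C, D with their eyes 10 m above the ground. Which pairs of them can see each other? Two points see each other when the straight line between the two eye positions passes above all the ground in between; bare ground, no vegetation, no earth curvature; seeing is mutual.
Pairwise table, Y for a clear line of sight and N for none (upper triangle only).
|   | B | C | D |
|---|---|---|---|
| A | Y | N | Y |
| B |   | N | N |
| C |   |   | N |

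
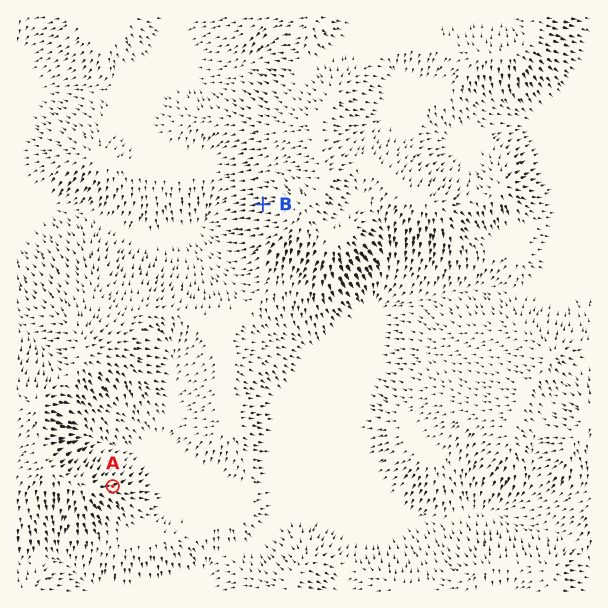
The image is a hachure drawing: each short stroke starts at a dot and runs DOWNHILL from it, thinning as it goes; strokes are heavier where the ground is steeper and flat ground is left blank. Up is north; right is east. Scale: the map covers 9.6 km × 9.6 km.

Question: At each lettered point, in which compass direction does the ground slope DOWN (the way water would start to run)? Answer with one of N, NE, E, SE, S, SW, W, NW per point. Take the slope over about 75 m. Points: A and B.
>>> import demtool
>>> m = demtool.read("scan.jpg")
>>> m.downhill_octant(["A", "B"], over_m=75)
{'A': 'E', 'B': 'W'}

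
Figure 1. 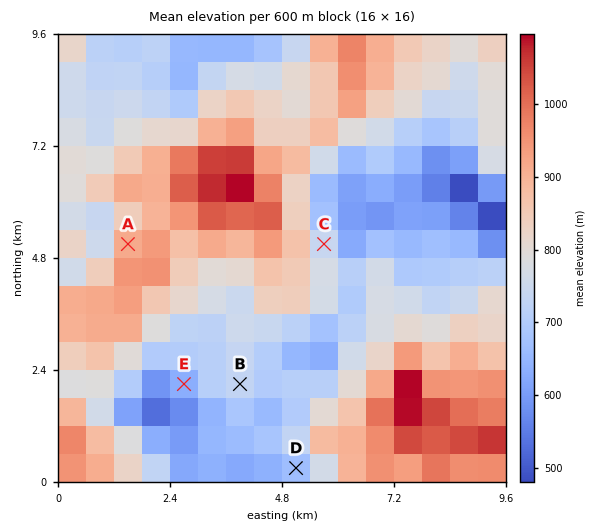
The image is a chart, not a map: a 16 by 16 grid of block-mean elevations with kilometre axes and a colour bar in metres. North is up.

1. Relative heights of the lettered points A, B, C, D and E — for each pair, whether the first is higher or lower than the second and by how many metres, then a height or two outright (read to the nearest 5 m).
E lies lower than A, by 270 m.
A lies higher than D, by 260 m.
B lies lower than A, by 175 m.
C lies lower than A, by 160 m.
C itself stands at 750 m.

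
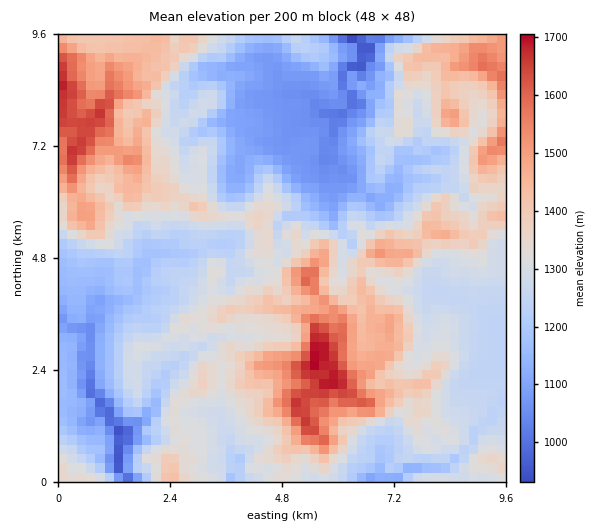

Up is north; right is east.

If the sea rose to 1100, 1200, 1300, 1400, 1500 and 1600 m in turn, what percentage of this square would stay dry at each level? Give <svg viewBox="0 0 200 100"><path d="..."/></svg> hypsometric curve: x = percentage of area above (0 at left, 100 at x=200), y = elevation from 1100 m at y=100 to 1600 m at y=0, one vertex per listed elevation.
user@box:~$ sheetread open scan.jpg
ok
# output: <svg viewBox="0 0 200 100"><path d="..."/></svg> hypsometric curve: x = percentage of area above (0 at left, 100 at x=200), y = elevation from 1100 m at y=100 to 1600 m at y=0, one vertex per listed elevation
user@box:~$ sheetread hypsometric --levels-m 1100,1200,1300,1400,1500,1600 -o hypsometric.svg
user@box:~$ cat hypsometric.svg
<svg viewBox="0 0 200 100"><path d="M180 100l-28-20-56-20-49-20-28-20-11-20"/></svg>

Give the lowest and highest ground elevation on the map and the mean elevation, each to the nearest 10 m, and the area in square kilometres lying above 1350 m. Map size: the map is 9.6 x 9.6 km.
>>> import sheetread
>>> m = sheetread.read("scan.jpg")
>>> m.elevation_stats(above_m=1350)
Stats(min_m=910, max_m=1720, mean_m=1300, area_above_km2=30.5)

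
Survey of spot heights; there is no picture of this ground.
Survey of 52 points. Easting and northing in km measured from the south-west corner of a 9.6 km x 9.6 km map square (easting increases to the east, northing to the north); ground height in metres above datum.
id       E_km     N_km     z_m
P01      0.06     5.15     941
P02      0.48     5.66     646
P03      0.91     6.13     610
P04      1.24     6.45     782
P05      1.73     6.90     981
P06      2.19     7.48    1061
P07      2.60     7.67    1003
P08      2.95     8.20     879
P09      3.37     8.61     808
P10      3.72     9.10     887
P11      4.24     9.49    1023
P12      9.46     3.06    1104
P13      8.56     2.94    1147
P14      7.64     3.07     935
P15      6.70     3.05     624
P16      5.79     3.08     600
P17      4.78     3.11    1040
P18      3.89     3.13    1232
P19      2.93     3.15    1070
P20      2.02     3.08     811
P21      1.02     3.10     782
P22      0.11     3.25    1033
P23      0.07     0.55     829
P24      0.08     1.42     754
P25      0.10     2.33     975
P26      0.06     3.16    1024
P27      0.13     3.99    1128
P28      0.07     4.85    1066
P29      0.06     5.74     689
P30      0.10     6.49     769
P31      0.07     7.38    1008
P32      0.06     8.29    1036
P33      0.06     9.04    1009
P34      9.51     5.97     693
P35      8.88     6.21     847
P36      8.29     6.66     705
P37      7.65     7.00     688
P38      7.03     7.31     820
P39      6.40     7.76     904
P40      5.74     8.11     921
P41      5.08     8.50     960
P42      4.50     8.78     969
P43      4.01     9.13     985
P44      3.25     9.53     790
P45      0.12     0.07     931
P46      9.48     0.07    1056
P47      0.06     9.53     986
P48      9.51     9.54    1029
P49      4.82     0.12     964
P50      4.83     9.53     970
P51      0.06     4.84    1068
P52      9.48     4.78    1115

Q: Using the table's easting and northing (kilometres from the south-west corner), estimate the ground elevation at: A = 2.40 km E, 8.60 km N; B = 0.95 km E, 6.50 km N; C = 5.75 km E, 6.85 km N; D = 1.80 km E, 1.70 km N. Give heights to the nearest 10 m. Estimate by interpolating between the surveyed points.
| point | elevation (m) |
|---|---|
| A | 850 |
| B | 760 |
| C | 830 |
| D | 780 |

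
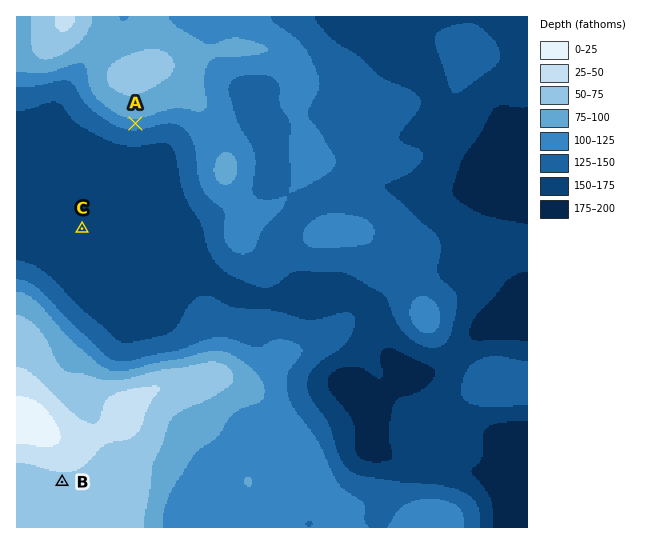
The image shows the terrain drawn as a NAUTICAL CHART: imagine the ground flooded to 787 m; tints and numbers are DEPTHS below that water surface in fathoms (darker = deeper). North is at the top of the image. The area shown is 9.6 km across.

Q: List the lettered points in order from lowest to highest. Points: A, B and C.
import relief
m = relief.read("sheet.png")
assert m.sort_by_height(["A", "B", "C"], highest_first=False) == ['C', 'A', 'B']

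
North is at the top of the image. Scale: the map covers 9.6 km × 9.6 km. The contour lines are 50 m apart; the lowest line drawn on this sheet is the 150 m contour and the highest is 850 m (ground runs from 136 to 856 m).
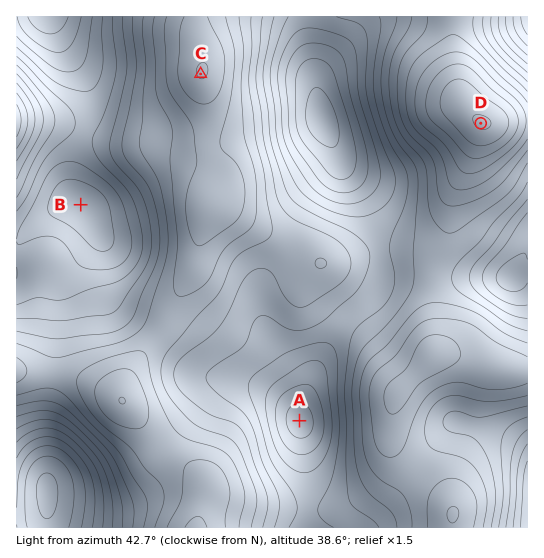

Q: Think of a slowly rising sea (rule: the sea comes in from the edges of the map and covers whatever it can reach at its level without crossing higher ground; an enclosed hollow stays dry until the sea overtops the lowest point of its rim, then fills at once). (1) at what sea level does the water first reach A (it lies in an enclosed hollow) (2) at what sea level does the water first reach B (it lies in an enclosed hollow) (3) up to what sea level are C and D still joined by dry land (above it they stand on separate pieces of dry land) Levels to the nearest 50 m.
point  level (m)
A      400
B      350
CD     450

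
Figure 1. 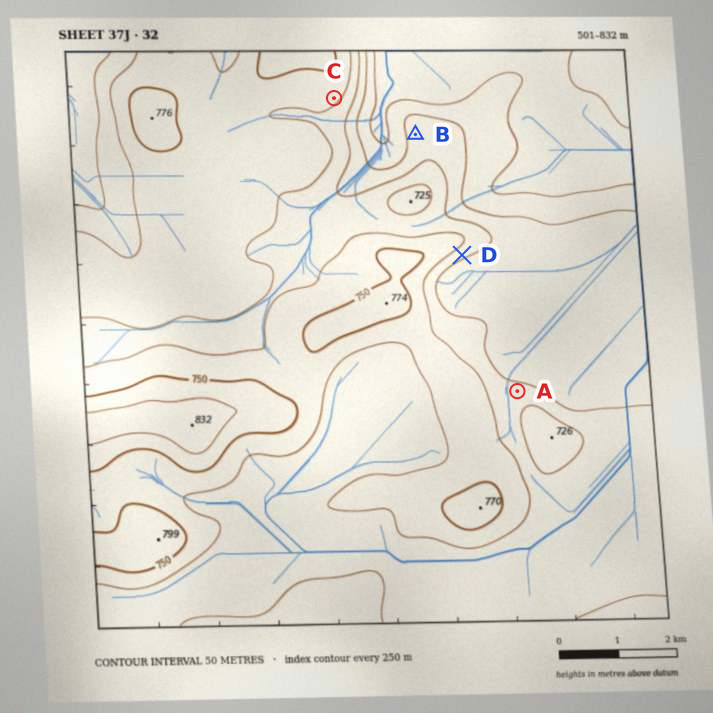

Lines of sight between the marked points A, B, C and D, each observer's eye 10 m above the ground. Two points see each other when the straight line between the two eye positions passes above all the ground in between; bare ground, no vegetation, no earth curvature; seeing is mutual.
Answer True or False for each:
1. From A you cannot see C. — True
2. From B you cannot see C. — False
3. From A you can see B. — False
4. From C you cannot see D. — True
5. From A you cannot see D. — False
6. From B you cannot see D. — True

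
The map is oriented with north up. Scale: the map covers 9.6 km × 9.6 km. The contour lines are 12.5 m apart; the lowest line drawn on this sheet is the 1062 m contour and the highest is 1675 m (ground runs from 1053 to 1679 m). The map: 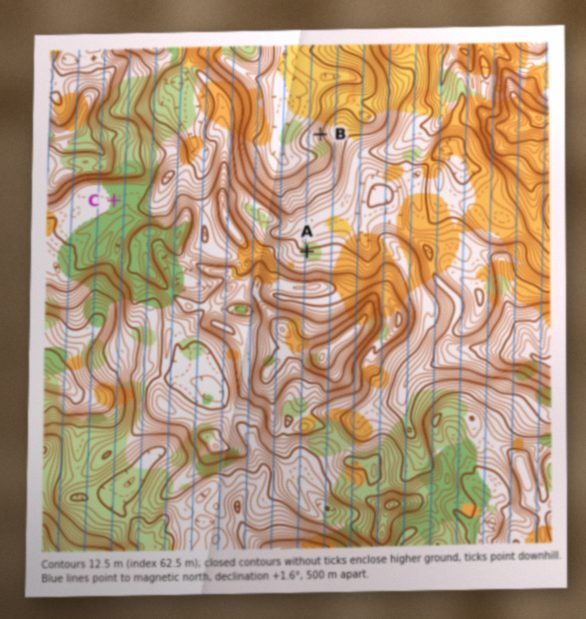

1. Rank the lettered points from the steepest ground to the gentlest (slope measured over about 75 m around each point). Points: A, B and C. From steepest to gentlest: B A C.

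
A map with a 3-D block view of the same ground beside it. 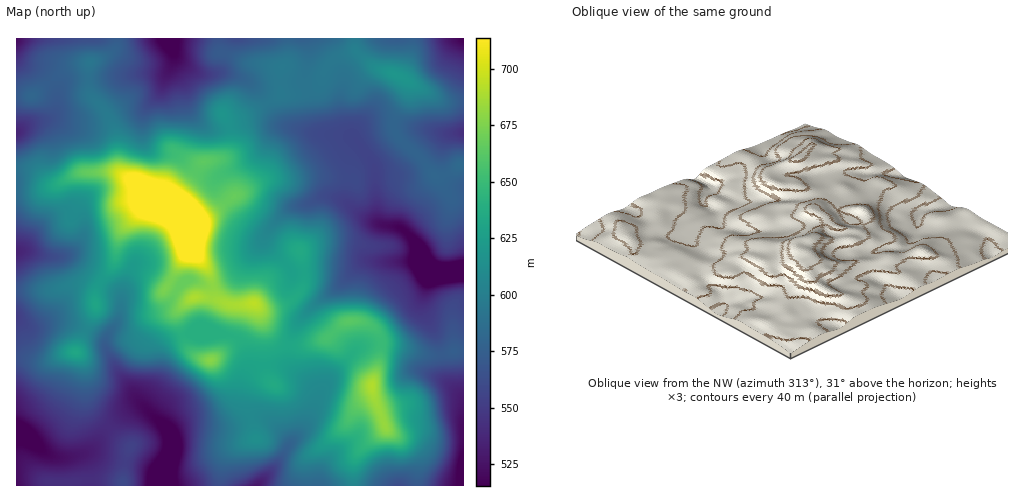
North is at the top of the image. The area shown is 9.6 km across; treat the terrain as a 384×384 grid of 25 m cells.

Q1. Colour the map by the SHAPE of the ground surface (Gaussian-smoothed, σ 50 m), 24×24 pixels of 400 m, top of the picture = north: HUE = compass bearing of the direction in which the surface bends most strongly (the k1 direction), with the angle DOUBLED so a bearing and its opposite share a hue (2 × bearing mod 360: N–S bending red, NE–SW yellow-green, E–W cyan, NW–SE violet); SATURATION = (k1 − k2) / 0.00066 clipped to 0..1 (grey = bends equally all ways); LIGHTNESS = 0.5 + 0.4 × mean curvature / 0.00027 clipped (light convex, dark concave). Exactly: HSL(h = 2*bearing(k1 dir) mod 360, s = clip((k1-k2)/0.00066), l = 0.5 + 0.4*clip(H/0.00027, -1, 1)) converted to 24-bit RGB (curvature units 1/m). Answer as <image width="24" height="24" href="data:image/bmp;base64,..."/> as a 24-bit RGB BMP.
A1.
<image width="24" height="24" href="data:image/bmp;base64,Qk32BgAAAAAAADYAAAAoAAAAGAAAABgAAAABABgAAAAAAMAGAAATCwAAEwsAAAAAAAAAAAAAcZSwobnNjYTHm4S/Ymawzc6nyJ6MDRM9Zka6mG1rtax4xHagh0+/BS8f0H6FoJ9tWEZoraJhwcZaYU5VRG1Cv8Z0kKBSS551hbKTekhBc2Qya3pDdF9gqpBvxXptUoSoBylCxo2Zr5WcunictHeSRb6hCpmW6LHSR3+ha5Ku5p6pVzhHpbdBNLNqy8SkJUWBikIygUVNqaSRcpF8UYR4e6qZybPJt5XGCwYtgK1topeKmH6luqfNzbLVGEFkK4dD44PDT7NSmz2p7aPd0vn0WlTOq9SoIxeLU3CWeKGOjJd6moZ4W510VZJmlJ1YdSBAP06KWpBwlnFalKRghKVhjU9SnXGaRouIM3Z+5qmxQTR0zvW9rEpFpVROjcx7PBZTiGuCjYlwhIV0oZl8kqVtTn9ib0RahGiMXXOCaT9PoqZGirFyhmdfjmBVaLBmX4WOLl5wymaDv2abxPi3VyjDyOHXnE3CXTZ5d2SAj5dsfHdjq6hghMKBbTWAYk0xYmdAaDI+XDQrkepSS6uBanSdncLIn4G2clx8TmtsJ15l49LL9/3OCSYqzqc8Xg0md0U/bYK3yH3UylqqoumdR8TOVAtNxI+LRm+jWy+Qzej31Pb3K3aqYYB6i5Jeilhehl5ha09LIppeQ6g+/93GNR9TcDYtilS1j4qvapWORmqQscDk9d3WNghJeXDTmKrCj0ezWuXcOeNlwKcm2iydhU5ngp5PUoOko2rLrKjSaZ+RQWlC3dZqcobgXYXWY0Ctv52ciV9YUW5EboU/zUsivHohGGZiwVZ0pl6Vj85LO2YyZzopcFAjmoZHot2XLH10OnmRxoXE4ZvfhrDV0vnnTzq7bSxkc0pytLeBelNfjp1vUXtonGqu7urdDCdugGGnzI9Z5IHez1HbW6TavM/wvcjryO3oqS/JEG4uFrR4j9Lfp83syzgwbxlBRk1/jG+mta2JcXPLsqvMgny/Ta2u3JdyNy5ZMGVy8NHbJrec3XFcd+JEL5+Sqs9dxidFXkR34qywF3Y5HUUToYktezs3n3lqMNzbUoXc39bxXX6JiaN+hFqosV+ow1h7r8hePpmZLF1T/zcuQlYMmP+fLi9dUIVssHqRiU2IxMh2qG95OWpzaYxUf41Ro8VkYBUsMyEAKDMAVlwzg1IgSFAaQXIuiElt7sl3LUM5IBkr32ZZ3fzPGYJVYER1QmhVdkplrnWeyc6xpXeDUWd8d1KNuVvDn9yHIgIx5qq9xsLobFh0WYidw6+4NH2RcTh49cq+gDVjGCstYPSM+erSKkPGM1pvY3tVK3FrlL2nqIm4yp20a12qUrmtMaVDlRAYfQ57ktaYop6AnWOhTphrfLFrWjmRazW8v6Zw2pbgoL/yeN3Hz/zU3TX9mDOhfZRiSJhpHoIramw+wJ17kkRsjz06fy1bXzuXdL+leZ5+qpqPcVS3yZq4hqNJNkomFV9T1p6GjsOIUa280/jj4T5FRA07xpG+0LPVnFeVhVpFK4E2b3g1fU1dpZ2LV1KXfHyngoWddJZ9maiJTI+VebzQ76z928r5HmT/tPfr0fX6h4rq1oNLaBEmYHRJWqdTqIGcvIHJmaHGhnW6YGKkb3WXmoSFW1uLbYSGlHJuiqmmsHpukobGYKZvKIVnitqIMyu7wfKjcWMhPwQFq0MbgZLTv6/mlqDSSoVwlJ11mHd3gF6BgmmEfXSAiW95eVpvjHJlfsCZVoqjqavNaWY3sXlYY4FRb2kvRlkuzNsiRSlaYKHMyuDmT32kbT0rxXg3snVtUINtlVlhe1Vnfmlqf3x2fF+AjnKVir+aaaBpcnVNaJcvO2guZY07fXBcf3Nnd5hliLlrN1tpSr9UgWs+bSRIvVZFhbRtpZBpdEhFbFc+eG9MbnpNbnRSTm5TdJVwsnxQd2A6eWREhZdOsp/Kb7W3Ul+Bon+GjMWioXOflqZZLnpblmNkNzaEwM7Uxqa/iWOhtmCvlYavjYCylZCvdl+pbaabSG9prmZXqIaikc7Mf5DNkZyrrm6WWWWCmKxtgZ5YZXBWsaZzNFdzcYtZS4N3Xog2vWI1eTZAlo5pi456eHKHmoSIZGuOq1+FdkuSktC3tOjfdpXShlWSoFaDnIF4fm2gnJHAvYGkYIVweq5vX4quNUt0hjNQubRNQKJyi5y7h5exmo6iZHKToYGTfmWFZ6G2n9LkmqfKwqViQDhTgXeSikhwtZp3W6OiZ65NsEV3x5egcK9/WVN3SSRsdYujw8iuZaGyhJRdi2ZZp5l6dmSYe3uWlXeugsOLW2hOemtSyKmDWHOFVX5Q"/>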